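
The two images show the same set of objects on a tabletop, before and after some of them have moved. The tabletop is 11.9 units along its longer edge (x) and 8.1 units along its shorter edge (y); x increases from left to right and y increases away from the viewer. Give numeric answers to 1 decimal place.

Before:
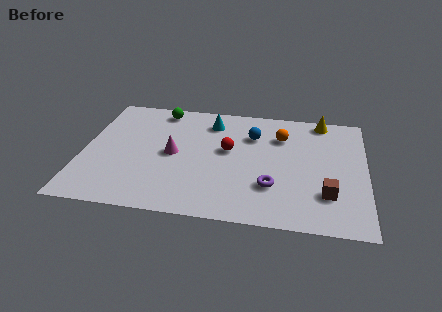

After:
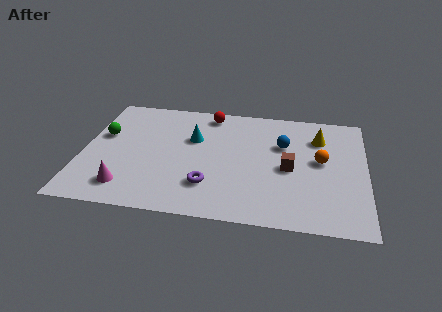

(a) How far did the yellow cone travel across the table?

1.3

From (10.0, 7.3) to (9.9, 6.0), the yellow cone covered √(0.1² + 1.3²) ≈ 1.3 units.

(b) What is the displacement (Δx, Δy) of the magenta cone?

(-1.8, -2.5)

The magenta cone was at about (3.8, 4.0) and moved to about (2.0, 1.5).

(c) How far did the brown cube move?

2.2

The brown cube was near (10.3, 2.2) before and (8.7, 3.7) after, so it travelled √(1.6² + 1.5²) ≈ 2.2 units.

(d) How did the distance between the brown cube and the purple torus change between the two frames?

+1.4

Before: roughly 2.3 units apart; after: 3.7. That's 1.4 units further apart.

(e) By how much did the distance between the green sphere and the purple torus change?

-1.4

Before: roughly 6.8 units apart; after: 5.4. That's 1.4 units closer together.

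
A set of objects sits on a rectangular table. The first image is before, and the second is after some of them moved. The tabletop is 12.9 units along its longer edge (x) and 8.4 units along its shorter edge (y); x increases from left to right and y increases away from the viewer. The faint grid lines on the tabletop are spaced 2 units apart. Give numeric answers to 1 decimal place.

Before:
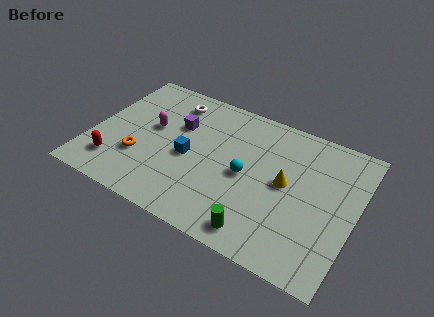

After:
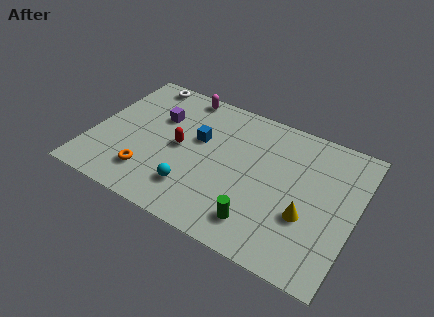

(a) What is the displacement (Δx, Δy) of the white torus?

(-1.7, 0.7)

The white torus was at about (3.5, 6.9) and moved to about (1.8, 7.6).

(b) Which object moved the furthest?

the red capsule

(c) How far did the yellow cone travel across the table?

1.8

The yellow cone moved from about (9.5, 4.4) to (10.7, 3.0), a distance of √(1.2² + 1.4²) ≈ 1.8.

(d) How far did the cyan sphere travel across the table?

3.0

The cyan sphere was near (7.6, 4.0) before and (5.3, 2.0) after, so it travelled √(2.3² + 2.0²) ≈ 3.0 units.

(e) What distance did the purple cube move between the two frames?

1.0

From (4.0, 5.5) to (3.0, 5.6), the purple cube covered √(1.0² + 0.1²) ≈ 1.0 units.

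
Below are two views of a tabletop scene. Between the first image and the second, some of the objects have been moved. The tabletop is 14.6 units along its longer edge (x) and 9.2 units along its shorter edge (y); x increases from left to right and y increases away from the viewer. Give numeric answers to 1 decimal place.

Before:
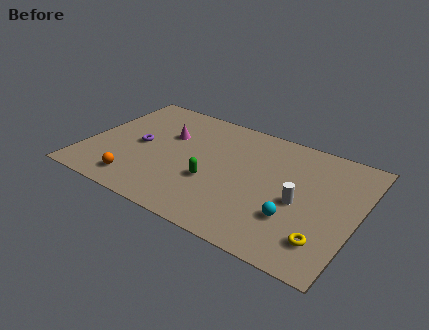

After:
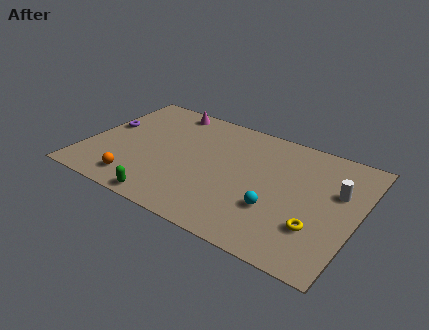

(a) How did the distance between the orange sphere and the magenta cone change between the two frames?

+2.1

Before: roughly 4.6 units apart; after: 6.7. That's 2.1 units further apart.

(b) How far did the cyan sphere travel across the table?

1.0

The cyan sphere was near (11.5, 2.8) before and (10.5, 3.0) after, so it travelled √(1.0² + 0.2²) ≈ 1.0 units.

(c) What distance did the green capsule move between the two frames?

3.3

The green capsule was near (7.0, 3.4) before and (5.0, 0.8) after, so it travelled √(2.0² + 2.6²) ≈ 3.3 units.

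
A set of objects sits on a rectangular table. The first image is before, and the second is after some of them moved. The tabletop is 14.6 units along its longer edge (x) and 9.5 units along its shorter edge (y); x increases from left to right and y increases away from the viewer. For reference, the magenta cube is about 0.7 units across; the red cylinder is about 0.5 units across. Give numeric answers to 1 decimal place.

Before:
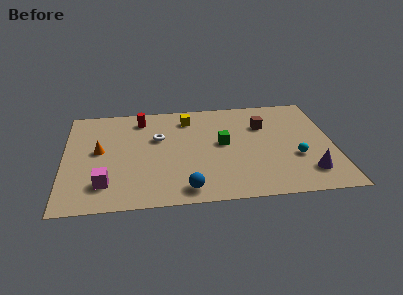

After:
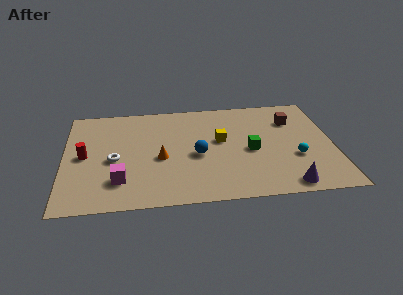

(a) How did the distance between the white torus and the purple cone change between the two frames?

+0.8

They were about 8.9 units apart before and 9.7 after — 0.8 units further apart.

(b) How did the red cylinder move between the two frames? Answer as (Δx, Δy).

(-3.1, -3.2)

From the two frames, the red cylinder sits at roughly (4.2, 7.9) before and (1.1, 4.7) after.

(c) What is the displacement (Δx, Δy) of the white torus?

(-2.4, -1.8)

The white torus started near (5.1, 6.0) and ended near (2.7, 4.2).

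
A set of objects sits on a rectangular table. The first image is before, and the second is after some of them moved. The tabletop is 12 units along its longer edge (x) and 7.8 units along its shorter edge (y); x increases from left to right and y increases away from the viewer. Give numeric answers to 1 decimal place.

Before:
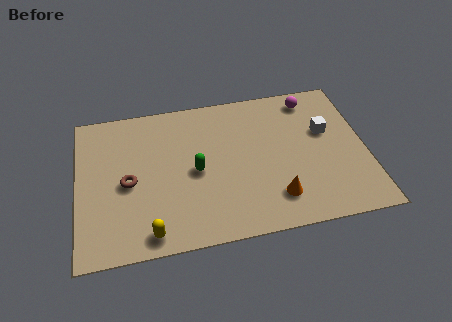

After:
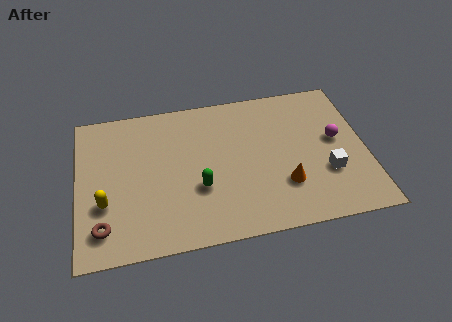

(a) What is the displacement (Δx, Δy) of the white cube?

(-0.1, -2.2)

The white cube started near (10.4, 4.8) and ended near (10.3, 2.6).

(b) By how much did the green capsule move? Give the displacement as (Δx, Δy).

(0.1, -0.9)

The green capsule was at about (4.9, 3.7) and moved to about (5.0, 2.8).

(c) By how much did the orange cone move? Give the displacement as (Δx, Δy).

(0.4, 0.6)

The orange cone started near (8.1, 1.7) and ended near (8.5, 2.3).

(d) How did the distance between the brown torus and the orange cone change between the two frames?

+1.2

The distance was about 6.3 in the first image and 7.5 in the second, so they moved 1.2 units further apart.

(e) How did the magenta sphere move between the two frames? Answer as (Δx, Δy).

(0.9, -2.4)

The magenta sphere started near (9.9, 6.7) and ended near (10.8, 4.3).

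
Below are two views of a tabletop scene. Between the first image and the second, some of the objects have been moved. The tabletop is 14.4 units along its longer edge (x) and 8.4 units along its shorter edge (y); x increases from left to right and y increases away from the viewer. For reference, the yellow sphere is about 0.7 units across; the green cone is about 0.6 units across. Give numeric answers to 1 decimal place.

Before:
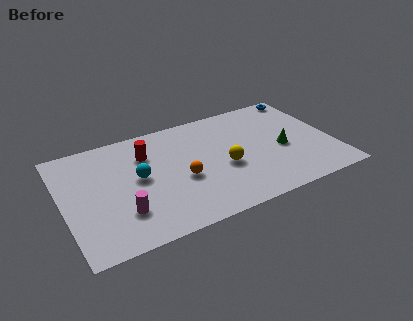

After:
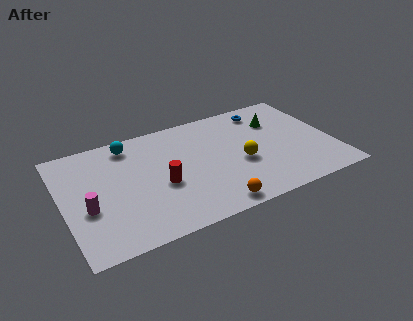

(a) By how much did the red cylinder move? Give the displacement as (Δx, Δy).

(0.5, -2.6)

The red cylinder started near (4.6, 6.1) and ended near (5.1, 3.5).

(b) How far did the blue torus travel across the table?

2.4

The blue torus was near (13.5, 7.6) before and (11.2, 7.1) after, so it travelled √(2.3² + 0.5²) ≈ 2.4 units.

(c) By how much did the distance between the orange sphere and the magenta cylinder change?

+3.2

They were about 3.5 units apart before and 6.7 after — 3.2 units further apart.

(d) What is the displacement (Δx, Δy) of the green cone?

(0.0, 2.3)

The green cone was at about (11.7, 3.7) and moved to about (11.7, 6.0).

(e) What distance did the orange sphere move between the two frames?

2.9

The orange sphere moved from about (6.2, 3.5) to (7.5, 0.9), a distance of √(1.3² + 2.6²) ≈ 2.9.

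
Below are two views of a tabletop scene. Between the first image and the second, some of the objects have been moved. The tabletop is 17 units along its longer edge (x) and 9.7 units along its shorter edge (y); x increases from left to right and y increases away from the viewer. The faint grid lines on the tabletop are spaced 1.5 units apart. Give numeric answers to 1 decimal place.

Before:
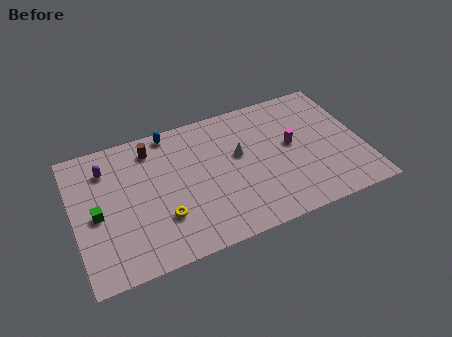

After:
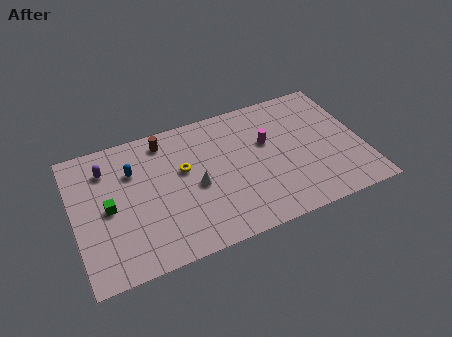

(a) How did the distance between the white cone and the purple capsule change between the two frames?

-2.0

The distance was about 7.9 in the first image and 5.9 in the second, so they moved 2.0 units closer together.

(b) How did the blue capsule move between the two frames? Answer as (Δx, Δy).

(-2.4, -2.0)

The blue capsule started near (6.0, 8.8) and ended near (3.6, 6.8).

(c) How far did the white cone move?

3.0

From (9.8, 5.7) to (7.1, 4.4), the white cone covered √(2.7² + 1.3²) ≈ 3.0 units.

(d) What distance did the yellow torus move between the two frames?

3.3

From (5.0, 2.9) to (6.5, 5.8), the yellow torus covered √(1.5² + 2.9²) ≈ 3.3 units.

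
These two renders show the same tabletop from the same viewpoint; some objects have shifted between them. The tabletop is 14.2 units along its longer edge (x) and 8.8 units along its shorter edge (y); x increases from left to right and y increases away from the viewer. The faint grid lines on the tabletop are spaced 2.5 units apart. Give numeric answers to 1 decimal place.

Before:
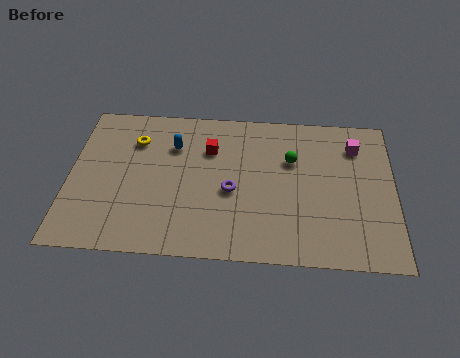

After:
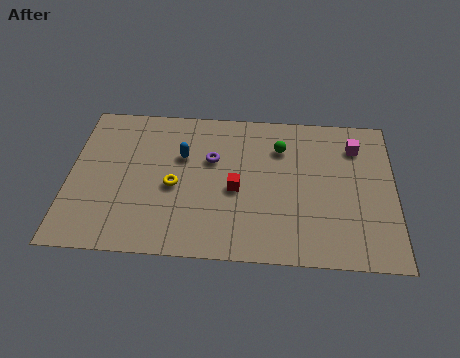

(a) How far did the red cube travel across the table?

2.6

The red cube was near (6.1, 6.2) before and (7.3, 3.9) after, so it travelled √(1.2² + 2.3²) ≈ 2.6 units.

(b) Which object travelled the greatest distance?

the yellow torus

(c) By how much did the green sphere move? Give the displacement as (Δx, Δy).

(-0.5, 0.7)

The green sphere was at about (9.7, 5.8) and moved to about (9.2, 6.5).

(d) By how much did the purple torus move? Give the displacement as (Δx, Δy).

(-0.9, 1.8)

From the two frames, the purple torus sits at roughly (7.1, 3.8) before and (6.2, 5.6) after.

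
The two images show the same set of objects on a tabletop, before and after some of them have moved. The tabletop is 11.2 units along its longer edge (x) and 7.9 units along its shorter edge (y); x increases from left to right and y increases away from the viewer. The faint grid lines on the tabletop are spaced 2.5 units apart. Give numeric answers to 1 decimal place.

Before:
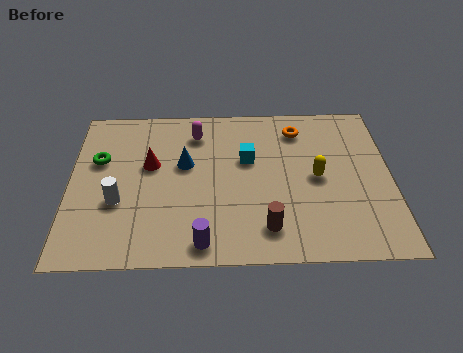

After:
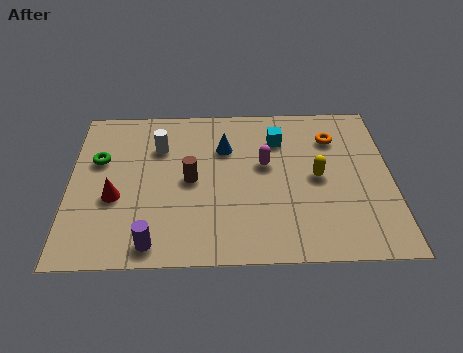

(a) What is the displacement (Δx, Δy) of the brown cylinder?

(-2.6, 2.4)

From the two frames, the brown cylinder sits at roughly (6.8, 1.5) before and (4.2, 3.9) after.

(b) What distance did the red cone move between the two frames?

2.0

The red cone was near (2.8, 4.7) before and (1.6, 3.1) after, so it travelled √(1.2² + 1.6²) ≈ 2.0 units.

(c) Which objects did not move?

the yellow capsule and the green torus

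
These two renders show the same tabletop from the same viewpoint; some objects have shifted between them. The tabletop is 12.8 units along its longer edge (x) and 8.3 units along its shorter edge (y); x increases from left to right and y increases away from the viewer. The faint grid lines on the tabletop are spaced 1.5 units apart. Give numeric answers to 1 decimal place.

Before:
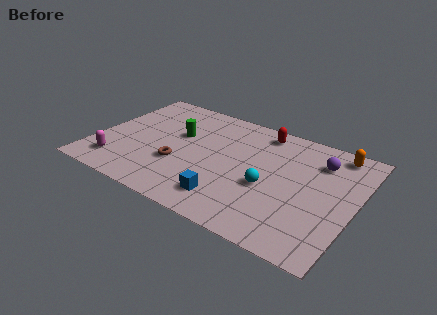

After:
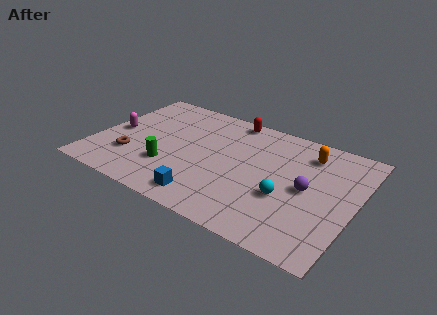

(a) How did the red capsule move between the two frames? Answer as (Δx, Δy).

(-1.6, 0.3)

From the two frames, the red capsule sits at roughly (7.8, 7.2) before and (6.2, 7.5) after.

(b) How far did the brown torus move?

2.4

The brown torus was near (4.3, 2.9) before and (2.0, 2.4) after, so it travelled √(2.3² + 0.5²) ≈ 2.4 units.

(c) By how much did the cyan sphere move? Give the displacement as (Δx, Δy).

(0.9, -0.3)

The cyan sphere was at about (8.7, 3.4) and moved to about (9.6, 3.1).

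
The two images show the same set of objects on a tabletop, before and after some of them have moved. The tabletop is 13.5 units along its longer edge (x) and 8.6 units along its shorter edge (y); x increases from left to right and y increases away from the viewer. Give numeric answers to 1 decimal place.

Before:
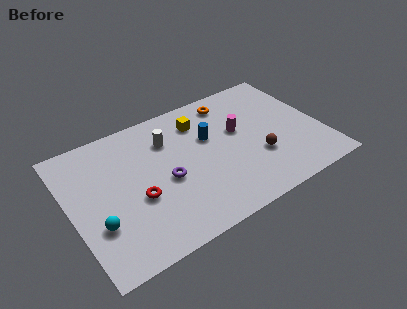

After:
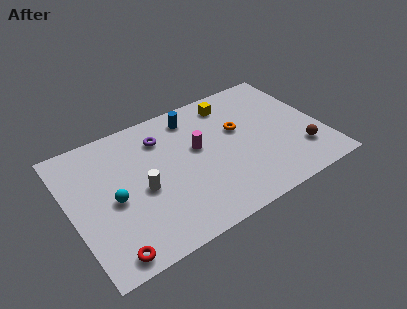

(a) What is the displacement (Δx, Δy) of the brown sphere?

(2.2, -0.7)

From the two frames, the brown sphere sits at roughly (9.9, 2.9) before and (12.1, 2.2) after.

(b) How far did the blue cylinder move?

1.9

The blue cylinder was near (7.6, 5.4) before and (7.0, 7.2) after, so it travelled √(0.6² + 1.8²) ≈ 1.9 units.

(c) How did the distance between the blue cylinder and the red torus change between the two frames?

+3.7

They were about 4.7 units apart before and 8.4 after — 3.7 units further apart.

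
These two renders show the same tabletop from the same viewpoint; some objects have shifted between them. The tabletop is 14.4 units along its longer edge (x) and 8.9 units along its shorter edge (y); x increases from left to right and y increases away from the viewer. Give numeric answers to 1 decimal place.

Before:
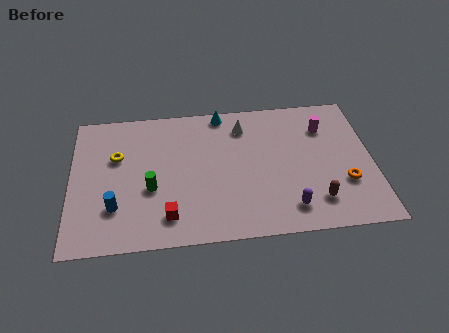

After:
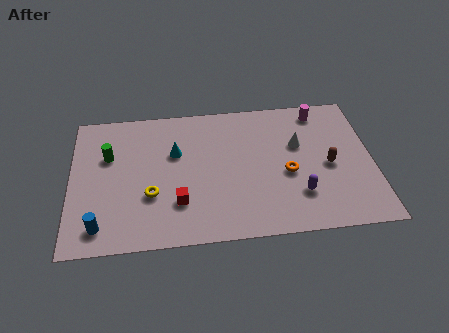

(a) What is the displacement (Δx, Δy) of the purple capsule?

(0.5, 0.8)

From the two frames, the purple capsule sits at roughly (10.3, 1.6) before and (10.8, 2.4) after.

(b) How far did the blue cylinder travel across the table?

1.3

From (2.1, 2.5) to (1.4, 1.4), the blue cylinder covered √(0.7² + 1.1²) ≈ 1.3 units.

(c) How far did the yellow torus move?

3.1

The yellow torus was near (2.2, 5.7) before and (3.8, 3.1) after, so it travelled √(1.6² + 2.6²) ≈ 3.1 units.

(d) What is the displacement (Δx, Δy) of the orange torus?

(-2.7, 0.9)

From the two frames, the orange torus sits at roughly (13.0, 2.9) before and (10.3, 3.8) after.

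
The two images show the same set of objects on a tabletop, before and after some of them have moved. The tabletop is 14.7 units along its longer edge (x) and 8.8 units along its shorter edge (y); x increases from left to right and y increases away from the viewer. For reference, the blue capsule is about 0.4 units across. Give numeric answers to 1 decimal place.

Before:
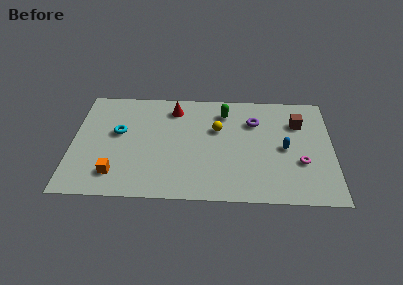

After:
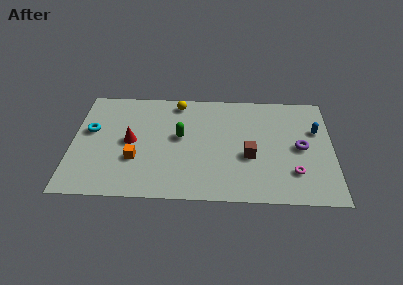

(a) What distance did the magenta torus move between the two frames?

0.9

From (12.9, 3.1) to (12.5, 2.3), the magenta torus covered √(0.4² + 0.8²) ≈ 0.9 units.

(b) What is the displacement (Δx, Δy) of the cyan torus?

(-1.6, 0.1)

The cyan torus started near (2.6, 5.1) and ended near (1.0, 5.2).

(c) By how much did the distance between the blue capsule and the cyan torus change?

+3.4

The distance was about 9.4 in the first image and 12.8 in the second, so they moved 3.4 units further apart.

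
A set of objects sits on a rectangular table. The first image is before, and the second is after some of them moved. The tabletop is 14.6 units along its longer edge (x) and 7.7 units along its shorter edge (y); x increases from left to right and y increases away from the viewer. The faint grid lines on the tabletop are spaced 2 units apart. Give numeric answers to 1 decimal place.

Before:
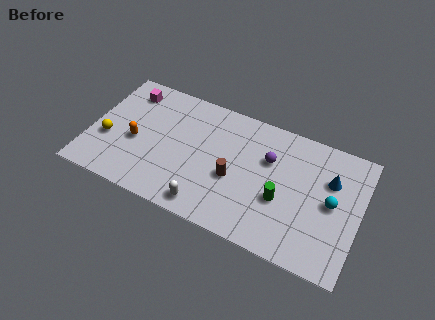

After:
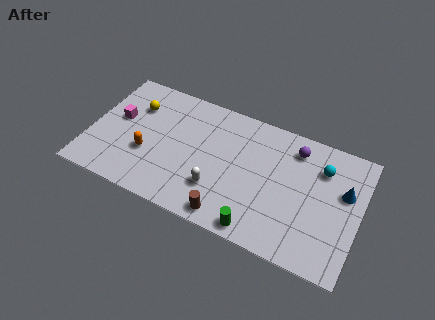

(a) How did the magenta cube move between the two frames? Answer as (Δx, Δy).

(-0.3, -1.9)

From the two frames, the magenta cube sits at roughly (1.7, 6.3) before and (1.4, 4.4) after.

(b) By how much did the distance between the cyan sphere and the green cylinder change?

+2.9

The distance was about 2.8 in the first image and 5.7 in the second, so they moved 2.9 units further apart.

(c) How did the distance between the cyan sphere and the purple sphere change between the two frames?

-2.1

They were about 3.7 units apart before and 1.6 after — 2.1 units closer together.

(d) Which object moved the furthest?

the yellow sphere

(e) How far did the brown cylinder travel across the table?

2.3

The brown cylinder moved from about (7.9, 3.2) to (7.9, 0.9), a distance of √(0.0² + 2.3²) ≈ 2.3.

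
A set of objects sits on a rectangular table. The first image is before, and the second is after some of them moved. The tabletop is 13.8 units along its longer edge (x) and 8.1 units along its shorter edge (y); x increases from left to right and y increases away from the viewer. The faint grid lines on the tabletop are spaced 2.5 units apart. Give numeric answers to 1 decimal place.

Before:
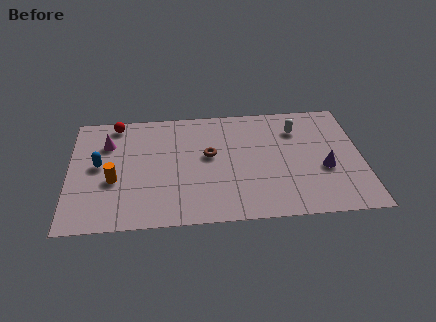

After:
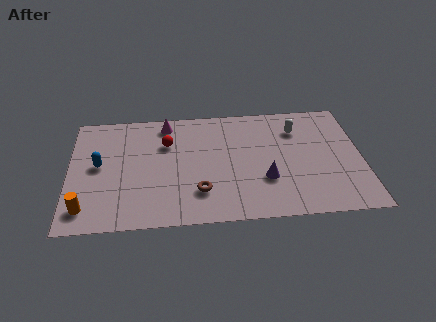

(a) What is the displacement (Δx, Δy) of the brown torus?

(-0.5, -2.5)

The brown torus was at about (6.6, 4.6) and moved to about (6.1, 2.1).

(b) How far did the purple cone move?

2.8

The purple cone moved from about (12.0, 3.2) to (9.2, 2.7), a distance of √(2.8² + 0.5²) ≈ 2.8.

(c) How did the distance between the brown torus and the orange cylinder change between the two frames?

+0.6

They were about 4.7 units apart before and 5.3 after — 0.6 units further apart.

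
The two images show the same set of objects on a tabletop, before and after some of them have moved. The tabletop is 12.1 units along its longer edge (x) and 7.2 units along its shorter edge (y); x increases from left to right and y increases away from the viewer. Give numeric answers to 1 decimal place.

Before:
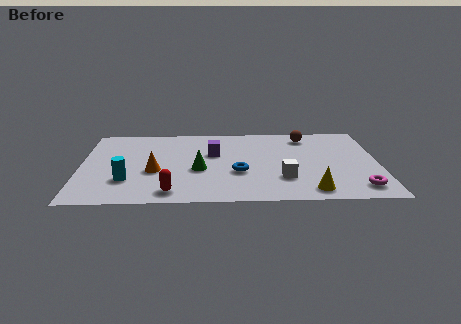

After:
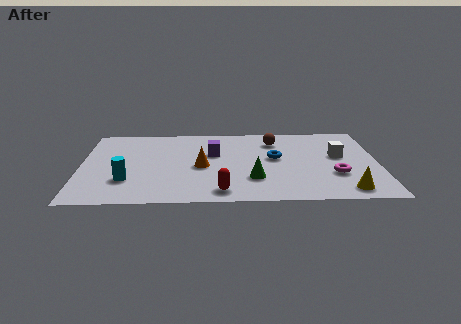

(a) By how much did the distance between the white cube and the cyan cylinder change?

+2.5

The distance was about 6.3 in the first image and 8.8 in the second, so they moved 2.5 units further apart.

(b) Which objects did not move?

the purple cube and the cyan cylinder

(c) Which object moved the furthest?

the white cube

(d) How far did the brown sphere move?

1.4

The brown sphere moved from about (9.2, 6.0) to (7.9, 5.6), a distance of √(1.3² + 0.4²) ≈ 1.4.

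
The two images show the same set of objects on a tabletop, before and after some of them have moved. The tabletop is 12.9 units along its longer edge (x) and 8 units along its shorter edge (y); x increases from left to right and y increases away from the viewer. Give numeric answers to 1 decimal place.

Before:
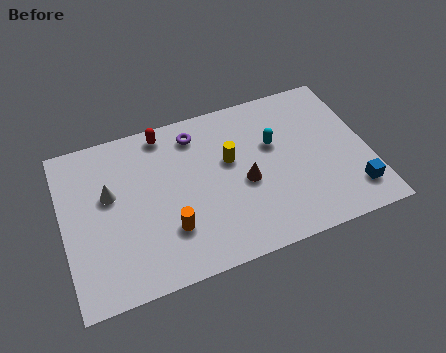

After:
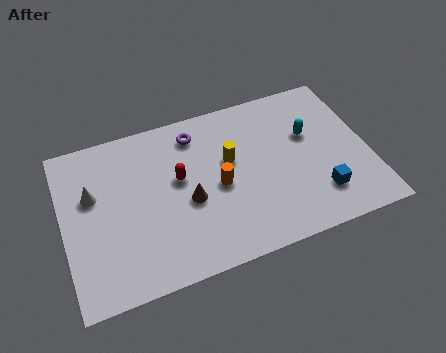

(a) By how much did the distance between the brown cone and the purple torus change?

-0.3

They were about 3.6 units apart before and 3.3 after — 0.3 units closer together.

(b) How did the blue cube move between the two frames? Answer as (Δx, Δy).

(-1.4, 0.3)

The blue cube started near (12.0, 1.6) and ended near (10.6, 1.9).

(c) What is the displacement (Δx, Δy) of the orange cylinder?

(2.2, 1.4)

The orange cylinder was at about (4.3, 2.3) and moved to about (6.5, 3.7).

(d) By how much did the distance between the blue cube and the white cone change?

-0.7

The distance was about 10.5 in the first image and 9.8 in the second, so they moved 0.7 units closer together.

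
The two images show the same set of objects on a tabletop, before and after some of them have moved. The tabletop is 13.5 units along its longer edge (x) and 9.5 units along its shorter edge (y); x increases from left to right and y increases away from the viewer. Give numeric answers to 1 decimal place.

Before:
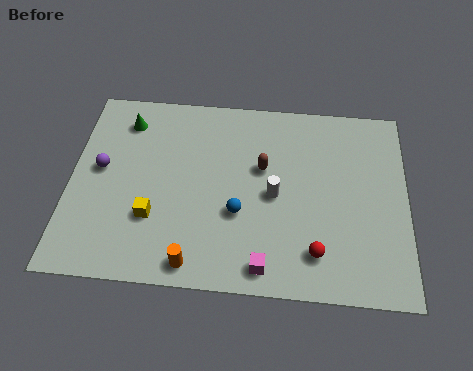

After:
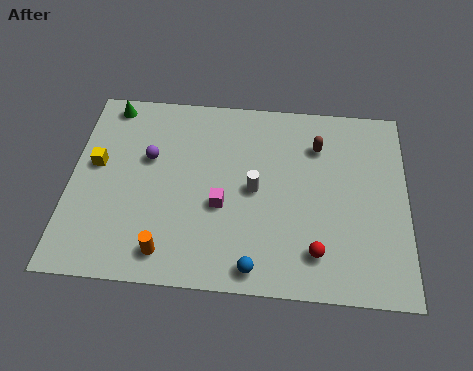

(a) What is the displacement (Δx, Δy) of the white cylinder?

(-0.8, 0.2)

The white cylinder started near (8.2, 4.5) and ended near (7.4, 4.7).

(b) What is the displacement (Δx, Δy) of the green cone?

(-0.7, 0.8)

From the two frames, the green cone sits at roughly (2.1, 7.7) before and (1.4, 8.5) after.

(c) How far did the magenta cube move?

3.2

The magenta cube moved from about (7.9, 1.1) to (6.1, 3.8), a distance of √(1.8² + 2.7²) ≈ 3.2.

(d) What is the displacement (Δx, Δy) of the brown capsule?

(2.2, 1.3)

From the two frames, the brown capsule sits at roughly (7.7, 5.8) before and (9.9, 7.1) after.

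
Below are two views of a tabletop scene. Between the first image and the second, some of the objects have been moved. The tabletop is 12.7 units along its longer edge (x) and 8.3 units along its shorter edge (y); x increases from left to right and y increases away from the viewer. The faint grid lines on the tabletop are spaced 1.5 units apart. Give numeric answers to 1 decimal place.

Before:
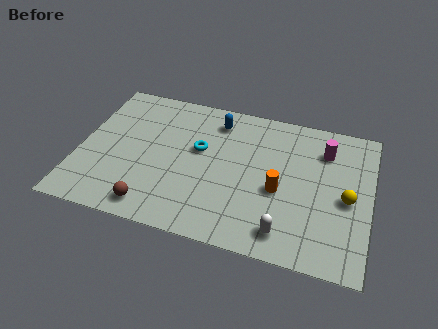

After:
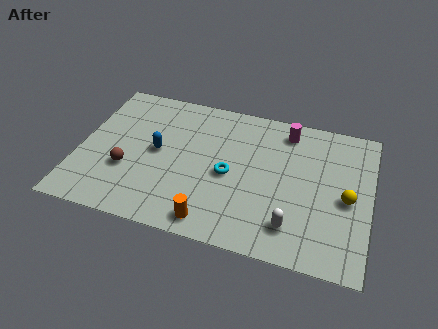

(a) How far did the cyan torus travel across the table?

1.8

The cyan torus was near (5.2, 4.9) before and (6.6, 3.8) after, so it travelled √(1.4² + 1.1²) ≈ 1.8 units.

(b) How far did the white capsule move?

0.5

From (9.2, 1.3) to (9.5, 1.7), the white capsule covered √(0.3² + 0.4²) ≈ 0.5 units.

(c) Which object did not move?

the yellow sphere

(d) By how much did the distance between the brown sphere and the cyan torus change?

+0.3

The distance was about 4.2 in the first image and 4.5 in the second, so they moved 0.3 units further apart.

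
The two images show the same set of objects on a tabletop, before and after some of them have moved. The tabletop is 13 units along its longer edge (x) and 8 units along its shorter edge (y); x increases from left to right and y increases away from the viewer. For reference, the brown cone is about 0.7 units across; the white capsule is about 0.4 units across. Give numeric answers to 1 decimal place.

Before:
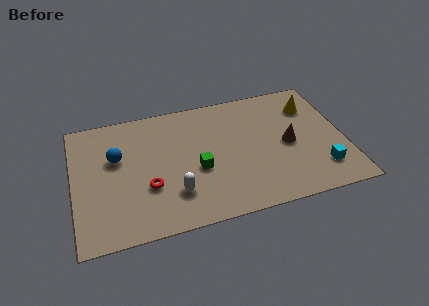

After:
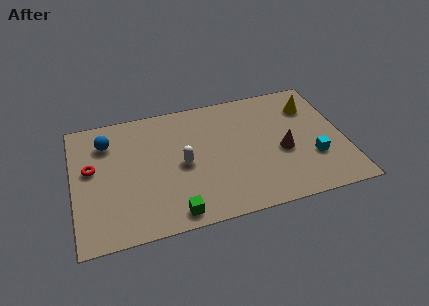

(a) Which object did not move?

the yellow cone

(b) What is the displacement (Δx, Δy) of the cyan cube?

(-0.3, 0.8)

From the two frames, the cyan cube sits at roughly (11.7, 1.8) before and (11.4, 2.6) after.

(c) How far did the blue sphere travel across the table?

1.2

From (2.1, 5.0) to (1.7, 6.1), the blue sphere covered √(0.4² + 1.1²) ≈ 1.2 units.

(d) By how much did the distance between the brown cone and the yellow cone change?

+0.5

The distance was about 2.6 in the first image and 3.1 in the second, so they moved 0.5 units further apart.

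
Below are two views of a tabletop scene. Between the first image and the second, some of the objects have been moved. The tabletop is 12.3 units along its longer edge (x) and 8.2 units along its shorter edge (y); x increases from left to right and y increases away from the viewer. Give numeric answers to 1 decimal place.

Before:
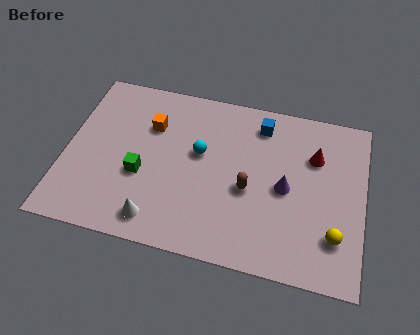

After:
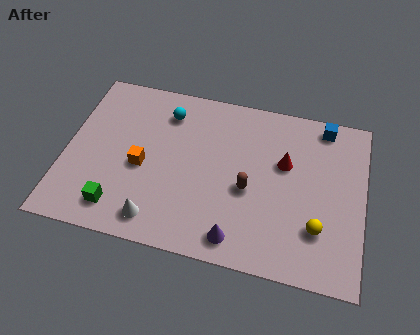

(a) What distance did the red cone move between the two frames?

1.3

The red cone moved from about (10.2, 5.7) to (9.0, 5.1), a distance of √(1.2² + 0.6²) ≈ 1.3.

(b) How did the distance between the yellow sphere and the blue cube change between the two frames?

-0.7

Before: roughly 5.7 units apart; after: 5.0. That's 0.7 units closer together.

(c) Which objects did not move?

the white cone and the brown capsule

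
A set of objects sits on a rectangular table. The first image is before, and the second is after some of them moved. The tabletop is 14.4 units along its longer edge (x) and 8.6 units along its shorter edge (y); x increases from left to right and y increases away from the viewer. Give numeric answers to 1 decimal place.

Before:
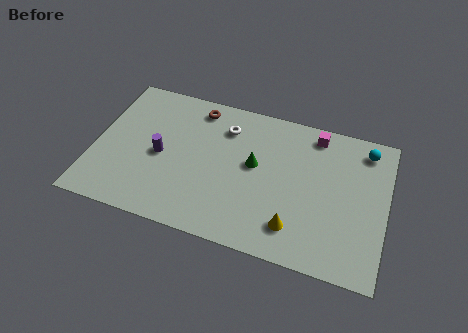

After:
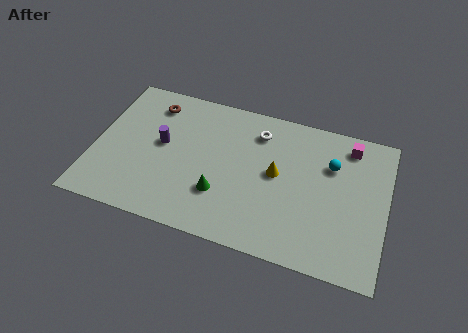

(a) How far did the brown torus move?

2.2

The brown torus moved from about (4.8, 7.4) to (2.6, 7.0), a distance of √(2.2² + 0.4²) ≈ 2.2.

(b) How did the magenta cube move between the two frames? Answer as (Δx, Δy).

(1.7, -0.2)

The magenta cube was at about (10.7, 7.5) and moved to about (12.4, 7.3).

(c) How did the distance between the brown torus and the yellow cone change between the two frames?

-0.9

Before: roughly 7.7 units apart; after: 6.8. That's 0.9 units closer together.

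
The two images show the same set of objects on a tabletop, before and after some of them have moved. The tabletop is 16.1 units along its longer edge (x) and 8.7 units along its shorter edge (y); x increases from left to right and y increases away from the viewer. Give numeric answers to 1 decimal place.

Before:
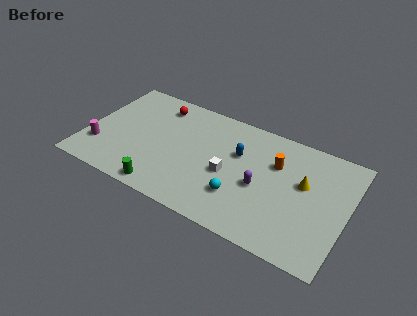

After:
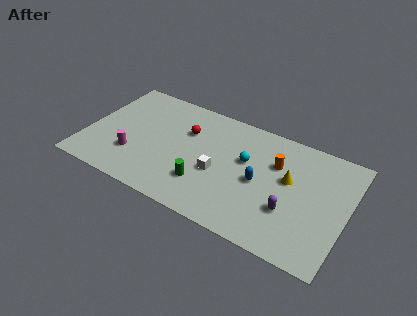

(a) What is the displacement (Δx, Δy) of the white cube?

(-0.6, -0.2)

The white cube started near (8.9, 3.8) and ended near (8.3, 3.6).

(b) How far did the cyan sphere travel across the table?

2.8

From (9.8, 2.5) to (9.8, 5.3), the cyan sphere covered √(0.0² + 2.8²) ≈ 2.8 units.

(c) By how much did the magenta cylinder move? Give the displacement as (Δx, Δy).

(2.1, 0.2)

From the two frames, the magenta cylinder sits at roughly (1.0, 2.4) before and (3.1, 2.6) after.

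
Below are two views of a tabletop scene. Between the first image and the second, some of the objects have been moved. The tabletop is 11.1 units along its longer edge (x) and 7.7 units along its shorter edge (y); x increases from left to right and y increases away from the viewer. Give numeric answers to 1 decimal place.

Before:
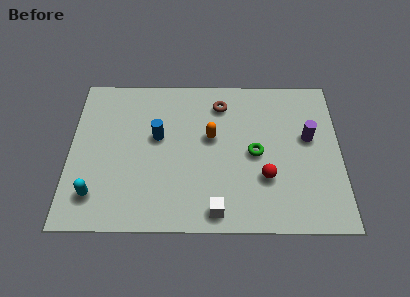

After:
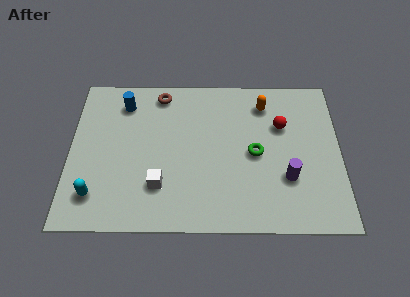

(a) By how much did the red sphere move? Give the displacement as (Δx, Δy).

(0.7, 2.6)

The red sphere was at about (8.0, 2.5) and moved to about (8.7, 5.1).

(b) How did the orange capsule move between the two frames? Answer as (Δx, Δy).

(2.2, 1.7)

The orange capsule started near (5.8, 4.5) and ended near (8.0, 6.2).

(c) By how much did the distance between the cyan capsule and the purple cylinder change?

-1.3

The distance was about 9.2 in the first image and 7.9 in the second, so they moved 1.3 units closer together.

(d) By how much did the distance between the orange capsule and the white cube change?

+2.3

They were about 3.6 units apart before and 5.9 after — 2.3 units further apart.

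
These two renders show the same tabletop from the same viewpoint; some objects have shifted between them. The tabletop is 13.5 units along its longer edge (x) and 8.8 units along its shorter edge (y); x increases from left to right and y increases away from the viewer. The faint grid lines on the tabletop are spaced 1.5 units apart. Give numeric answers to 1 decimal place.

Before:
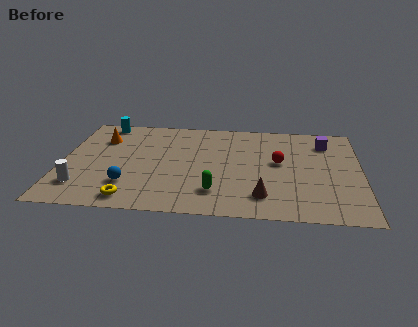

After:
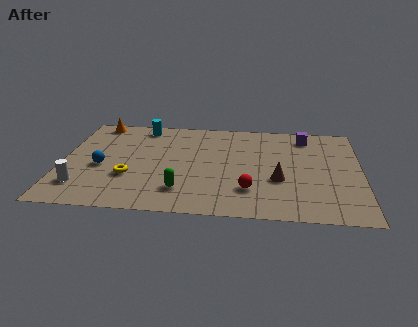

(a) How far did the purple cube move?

1.0

The purple cube was near (11.9, 6.9) before and (11.0, 7.4) after, so it travelled √(0.9² + 0.5²) ≈ 1.0 units.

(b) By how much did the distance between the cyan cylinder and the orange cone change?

+0.6

They were about 1.5 units apart before and 2.1 after — 0.6 units further apart.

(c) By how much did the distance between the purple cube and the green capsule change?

+0.8

The distance was about 6.9 in the first image and 7.7 in the second, so they moved 0.8 units further apart.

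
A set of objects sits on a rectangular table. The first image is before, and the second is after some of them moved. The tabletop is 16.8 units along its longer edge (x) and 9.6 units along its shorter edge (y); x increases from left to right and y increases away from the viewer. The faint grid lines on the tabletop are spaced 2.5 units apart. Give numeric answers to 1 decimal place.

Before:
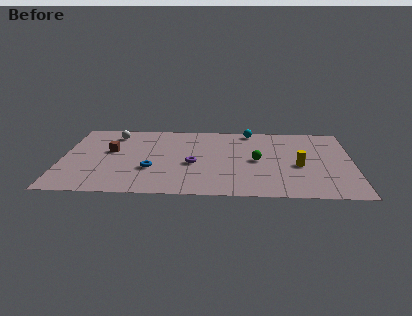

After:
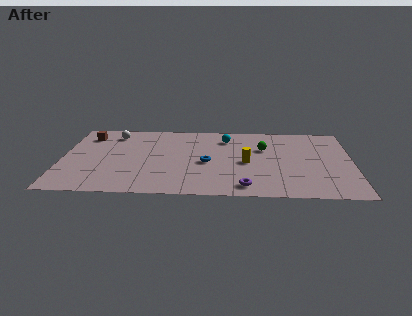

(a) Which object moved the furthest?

the purple torus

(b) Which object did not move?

the white sphere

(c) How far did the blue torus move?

3.4

The blue torus moved from about (5.2, 3.3) to (8.4, 4.3), a distance of √(3.2² + 1.0²) ≈ 3.4.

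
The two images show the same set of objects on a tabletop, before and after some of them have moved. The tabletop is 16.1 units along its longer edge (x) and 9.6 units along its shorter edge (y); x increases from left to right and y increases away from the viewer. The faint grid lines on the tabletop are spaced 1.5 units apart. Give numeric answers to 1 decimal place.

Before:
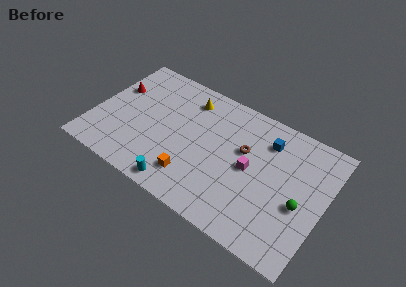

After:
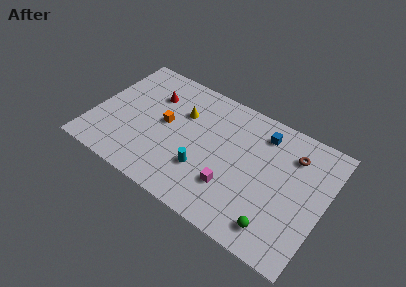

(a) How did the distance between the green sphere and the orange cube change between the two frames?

+1.7

The distance was about 7.4 in the first image and 9.1 in the second, so they moved 1.7 units further apart.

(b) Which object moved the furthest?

the orange cube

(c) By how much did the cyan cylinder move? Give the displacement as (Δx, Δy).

(1.3, 2.0)

From the two frames, the cyan cylinder sits at roughly (6.7, 1.0) before and (8.0, 3.0) after.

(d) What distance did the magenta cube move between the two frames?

2.2

The magenta cube moved from about (11.0, 4.8) to (10.0, 2.8), a distance of √(1.0² + 2.0²) ≈ 2.2.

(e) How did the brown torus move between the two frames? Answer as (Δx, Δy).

(3.2, 1.4)

From the two frames, the brown torus sits at roughly (10.4, 5.9) before and (13.6, 7.3) after.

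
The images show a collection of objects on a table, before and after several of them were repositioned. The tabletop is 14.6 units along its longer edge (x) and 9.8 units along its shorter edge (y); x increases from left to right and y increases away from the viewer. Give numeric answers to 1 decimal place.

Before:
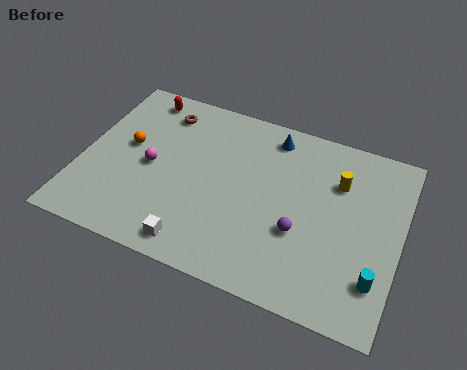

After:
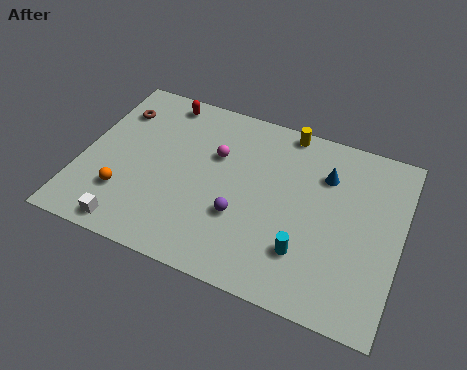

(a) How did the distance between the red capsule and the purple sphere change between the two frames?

-2.6

The distance was about 9.4 in the first image and 6.8 in the second, so they moved 2.6 units closer together.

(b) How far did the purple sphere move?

2.7

The purple sphere was near (10.2, 3.6) before and (7.5, 3.4) after, so it travelled √(2.7² + 0.2²) ≈ 2.7 units.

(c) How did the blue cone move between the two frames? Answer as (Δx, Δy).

(2.6, -1.3)

From the two frames, the blue cone sits at roughly (8.4, 8.4) before and (11.0, 7.1) after.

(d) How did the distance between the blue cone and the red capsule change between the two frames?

+1.8

They were about 6.2 units apart before and 8.0 after — 1.8 units further apart.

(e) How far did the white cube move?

3.0

The white cube moved from about (5.7, 1.2) to (2.7, 1.0), a distance of √(3.0² + 0.2²) ≈ 3.0.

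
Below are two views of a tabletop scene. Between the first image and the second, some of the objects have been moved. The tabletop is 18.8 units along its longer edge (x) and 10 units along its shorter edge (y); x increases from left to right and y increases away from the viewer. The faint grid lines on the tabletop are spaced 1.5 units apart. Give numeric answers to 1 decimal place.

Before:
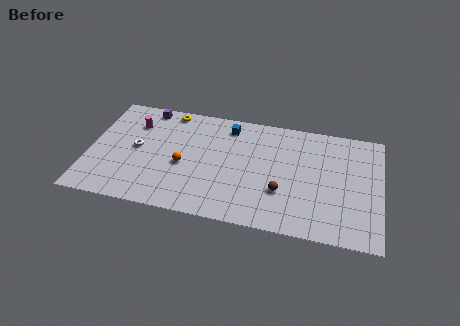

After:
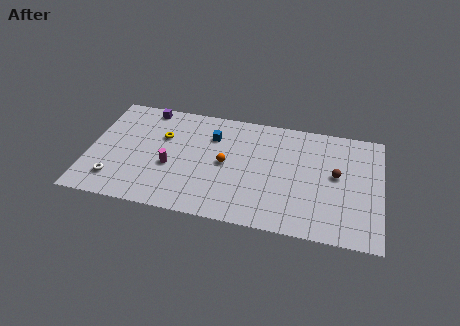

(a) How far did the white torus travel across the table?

3.3

The white torus was near (3.0, 5.2) before and (1.8, 2.1) after, so it travelled √(1.2² + 3.1²) ≈ 3.3 units.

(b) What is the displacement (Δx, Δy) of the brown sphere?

(3.4, 2.2)

The brown sphere was at about (12.5, 3.3) and moved to about (15.9, 5.5).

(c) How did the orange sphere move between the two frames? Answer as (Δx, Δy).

(2.7, 0.7)

From the two frames, the orange sphere sits at roughly (6.1, 4.3) before and (8.8, 5.0) after.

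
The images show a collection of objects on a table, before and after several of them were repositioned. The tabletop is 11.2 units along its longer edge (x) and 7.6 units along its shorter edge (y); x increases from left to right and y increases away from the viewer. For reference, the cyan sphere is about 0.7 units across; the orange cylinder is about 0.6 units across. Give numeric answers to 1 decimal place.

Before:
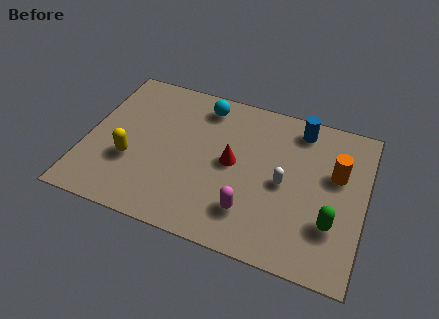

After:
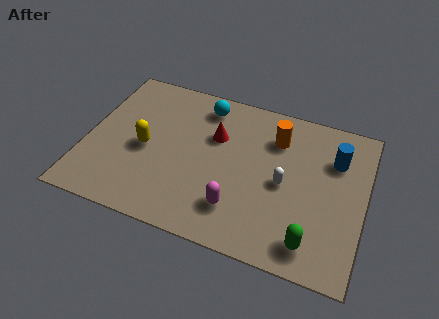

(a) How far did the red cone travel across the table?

1.4

The red cone was near (5.9, 3.9) before and (5.1, 5.0) after, so it travelled √(0.8² + 1.1²) ≈ 1.4 units.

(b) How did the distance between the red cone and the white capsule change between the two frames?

+1.1

The distance was about 2.1 in the first image and 3.2 in the second, so they moved 1.1 units further apart.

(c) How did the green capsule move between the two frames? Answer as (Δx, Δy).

(-0.7, -1.1)

The green capsule was at about (10.0, 2.3) and moved to about (9.3, 1.2).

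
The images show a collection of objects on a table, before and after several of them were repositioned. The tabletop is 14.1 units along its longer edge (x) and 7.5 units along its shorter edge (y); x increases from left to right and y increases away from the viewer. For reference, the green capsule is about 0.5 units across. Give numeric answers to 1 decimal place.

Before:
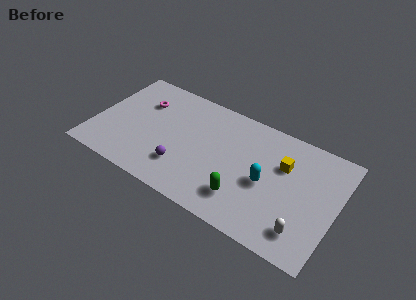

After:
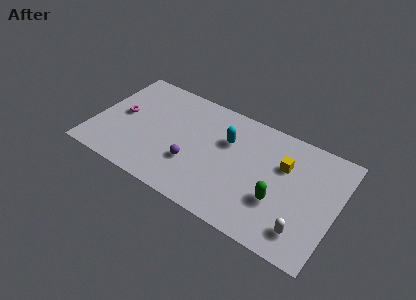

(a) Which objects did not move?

the white capsule and the yellow cube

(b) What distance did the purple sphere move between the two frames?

0.7

From (5.4, 2.0) to (5.9, 2.5), the purple sphere covered √(0.5² + 0.5²) ≈ 0.7 units.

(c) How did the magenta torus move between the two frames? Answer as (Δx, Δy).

(-1.0, -1.4)

The magenta torus started near (2.5, 5.3) and ended near (1.5, 3.9).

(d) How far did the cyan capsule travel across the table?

3.0

From (10.1, 3.4) to (7.6, 5.0), the cyan capsule covered √(2.5² + 1.6²) ≈ 3.0 units.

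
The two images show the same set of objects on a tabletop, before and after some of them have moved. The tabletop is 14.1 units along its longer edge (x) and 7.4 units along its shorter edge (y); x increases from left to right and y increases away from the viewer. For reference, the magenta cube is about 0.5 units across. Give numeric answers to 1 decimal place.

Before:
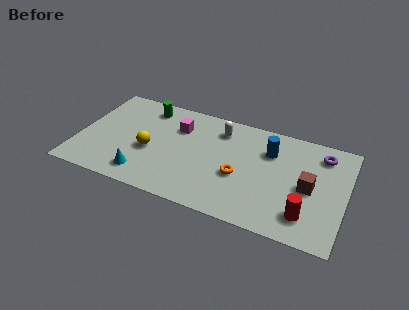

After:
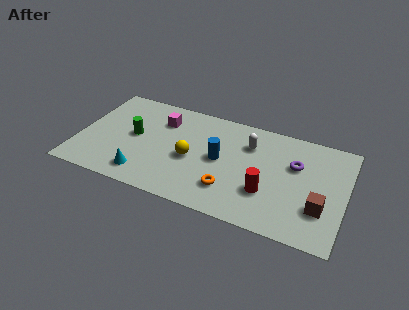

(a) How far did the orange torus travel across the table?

1.2

The orange torus moved from about (8.6, 3.0) to (8.2, 1.9), a distance of √(0.4² + 1.1²) ≈ 1.2.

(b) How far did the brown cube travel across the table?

1.4

The brown cube was near (12.2, 3.5) before and (12.9, 2.3) after, so it travelled √(0.7² + 1.2²) ≈ 1.4 units.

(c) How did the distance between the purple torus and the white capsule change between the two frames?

-2.8

They were about 5.4 units apart before and 2.6 after — 2.8 units closer together.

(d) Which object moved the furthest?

the blue cylinder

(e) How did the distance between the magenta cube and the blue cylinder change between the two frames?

-1.2

The distance was about 4.9 in the first image and 3.7 in the second, so they moved 1.2 units closer together.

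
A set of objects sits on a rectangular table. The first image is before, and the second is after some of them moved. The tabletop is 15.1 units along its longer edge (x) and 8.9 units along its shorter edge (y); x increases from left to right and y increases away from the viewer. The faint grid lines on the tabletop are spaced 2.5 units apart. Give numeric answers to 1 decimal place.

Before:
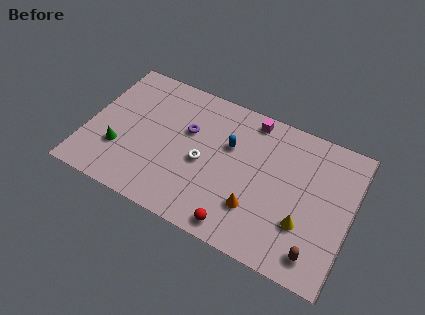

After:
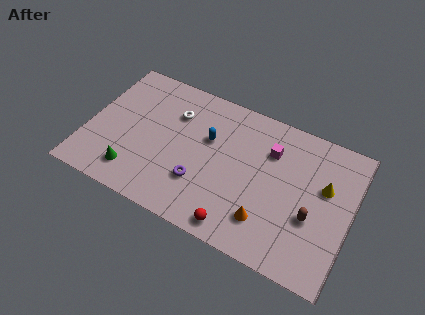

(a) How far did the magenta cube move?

2.0

The magenta cube was near (9.0, 7.9) before and (10.3, 6.4) after, so it travelled √(1.3² + 1.5²) ≈ 2.0 units.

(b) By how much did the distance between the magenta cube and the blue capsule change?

+1.2

They were about 2.4 units apart before and 3.6 after — 1.2 units further apart.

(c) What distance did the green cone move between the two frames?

1.5

The green cone was near (2.0, 2.8) before and (3.0, 1.7) after, so it travelled √(1.0² + 1.1²) ≈ 1.5 units.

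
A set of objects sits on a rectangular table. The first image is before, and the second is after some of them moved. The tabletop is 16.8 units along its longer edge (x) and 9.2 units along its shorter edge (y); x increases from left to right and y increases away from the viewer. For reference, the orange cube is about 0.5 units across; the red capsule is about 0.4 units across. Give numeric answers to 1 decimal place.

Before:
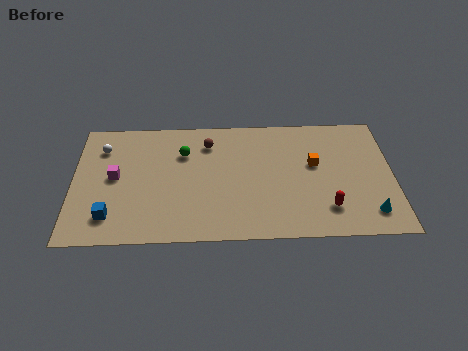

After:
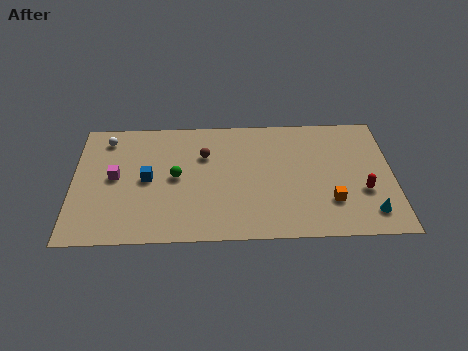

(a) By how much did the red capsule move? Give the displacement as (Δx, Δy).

(1.9, 1.2)

The red capsule was at about (13.3, 2.1) and moved to about (15.2, 3.3).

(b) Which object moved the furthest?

the blue cube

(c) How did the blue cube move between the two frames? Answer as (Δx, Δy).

(1.9, 2.7)

The blue cube was at about (2.0, 1.9) and moved to about (3.9, 4.6).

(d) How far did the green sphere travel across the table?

1.8

The green sphere was near (5.8, 6.5) before and (5.4, 4.7) after, so it travelled √(0.4² + 1.8²) ≈ 1.8 units.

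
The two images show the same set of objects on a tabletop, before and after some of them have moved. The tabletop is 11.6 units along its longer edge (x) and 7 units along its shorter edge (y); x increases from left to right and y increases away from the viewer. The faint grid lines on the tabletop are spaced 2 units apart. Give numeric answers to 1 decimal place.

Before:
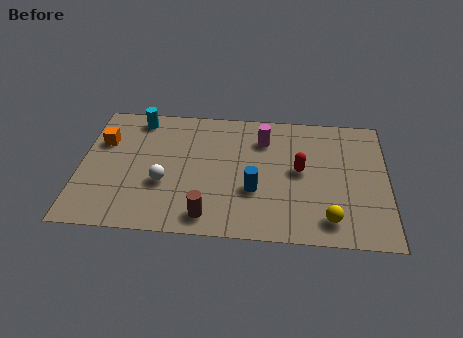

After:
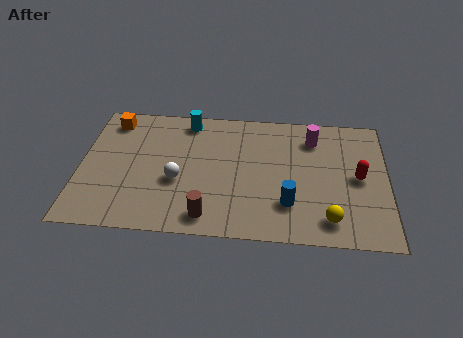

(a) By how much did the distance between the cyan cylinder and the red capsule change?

+0.4

They were about 6.6 units apart before and 7.0 after — 0.4 units further apart.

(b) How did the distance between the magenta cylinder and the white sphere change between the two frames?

+1.2

Before: roughly 4.6 units apart; after: 5.8. That's 1.2 units further apart.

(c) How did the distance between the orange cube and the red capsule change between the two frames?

+2.1

They were about 7.6 units apart before and 9.7 after — 2.1 units further apart.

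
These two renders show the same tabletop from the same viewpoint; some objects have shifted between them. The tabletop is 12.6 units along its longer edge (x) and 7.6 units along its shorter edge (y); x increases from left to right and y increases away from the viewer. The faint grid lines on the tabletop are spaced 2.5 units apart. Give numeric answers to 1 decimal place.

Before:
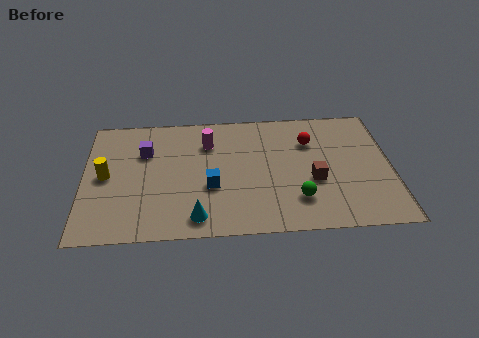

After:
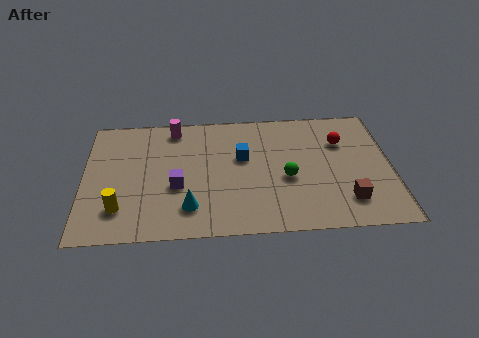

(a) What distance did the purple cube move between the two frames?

2.6

From (2.5, 5.2) to (3.8, 3.0), the purple cube covered √(1.3² + 2.2²) ≈ 2.6 units.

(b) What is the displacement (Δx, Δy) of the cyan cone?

(-0.3, 0.6)

The cyan cone was at about (4.6, 1.1) and moved to about (4.3, 1.7).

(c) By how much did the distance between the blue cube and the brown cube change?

+0.9

They were about 4.2 units apart before and 5.1 after — 0.9 units further apart.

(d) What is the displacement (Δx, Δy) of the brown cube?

(1.3, -1.3)

The brown cube was at about (9.4, 3.0) and moved to about (10.7, 1.7).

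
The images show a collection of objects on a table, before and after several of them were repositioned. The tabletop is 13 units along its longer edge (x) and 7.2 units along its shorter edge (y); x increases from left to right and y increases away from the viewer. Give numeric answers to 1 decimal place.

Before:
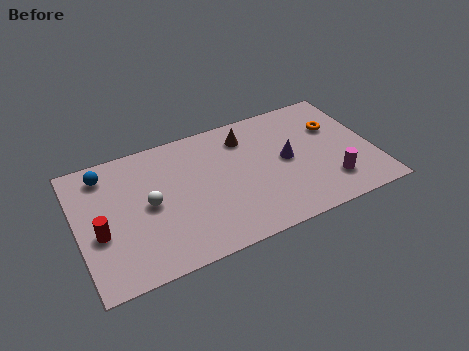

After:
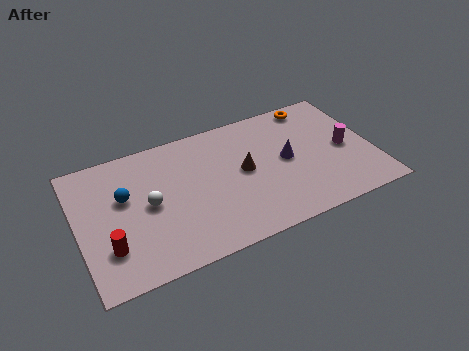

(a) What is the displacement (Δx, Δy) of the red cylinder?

(0.3, -0.9)

The red cylinder started near (0.9, 2.9) and ended near (1.2, 2.0).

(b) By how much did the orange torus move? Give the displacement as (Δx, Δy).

(-0.7, 1.6)

The orange torus started near (11.5, 4.8) and ended near (10.8, 6.4).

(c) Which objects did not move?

the purple cone and the white sphere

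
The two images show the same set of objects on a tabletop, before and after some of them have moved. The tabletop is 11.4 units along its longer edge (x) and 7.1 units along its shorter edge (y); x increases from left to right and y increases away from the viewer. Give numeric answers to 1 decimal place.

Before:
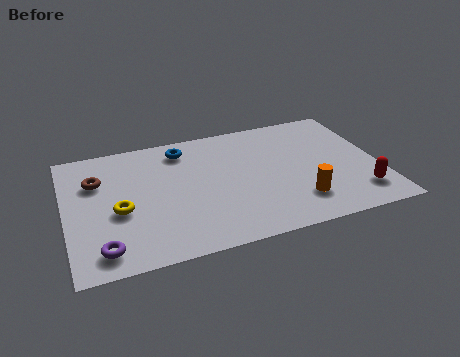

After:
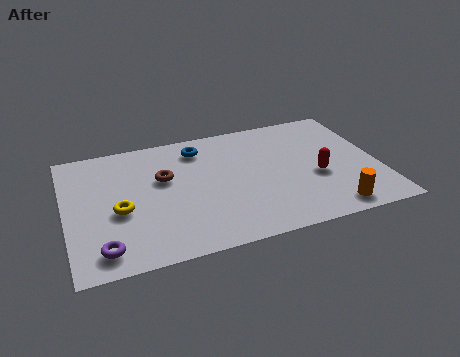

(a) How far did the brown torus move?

2.5

From (1.2, 4.9) to (3.6, 4.4), the brown torus covered √(2.4² + 0.5²) ≈ 2.5 units.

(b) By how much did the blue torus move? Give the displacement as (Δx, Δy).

(0.6, -0.1)

The blue torus started near (4.4, 5.9) and ended near (5.0, 5.8).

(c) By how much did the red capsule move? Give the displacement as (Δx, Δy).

(-1.4, 1.4)

The red capsule started near (10.5, 1.5) and ended near (9.1, 2.9).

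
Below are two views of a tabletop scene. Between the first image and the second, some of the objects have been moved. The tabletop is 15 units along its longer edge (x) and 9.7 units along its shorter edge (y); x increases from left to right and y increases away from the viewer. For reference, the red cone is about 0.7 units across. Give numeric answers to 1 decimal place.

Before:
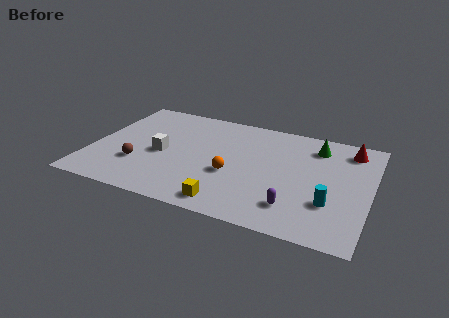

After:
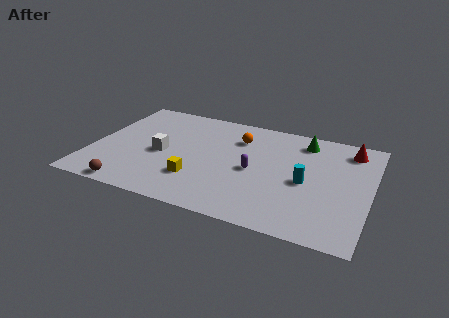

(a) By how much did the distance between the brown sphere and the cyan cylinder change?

-0.6

The distance was about 10.3 in the first image and 9.7 in the second, so they moved 0.6 units closer together.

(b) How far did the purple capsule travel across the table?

3.4

The purple capsule was near (11.2, 2.1) before and (8.8, 4.5) after, so it travelled √(2.4² + 2.4²) ≈ 3.4 units.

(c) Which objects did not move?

the white cube and the red cone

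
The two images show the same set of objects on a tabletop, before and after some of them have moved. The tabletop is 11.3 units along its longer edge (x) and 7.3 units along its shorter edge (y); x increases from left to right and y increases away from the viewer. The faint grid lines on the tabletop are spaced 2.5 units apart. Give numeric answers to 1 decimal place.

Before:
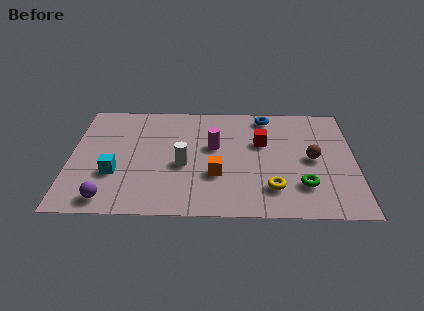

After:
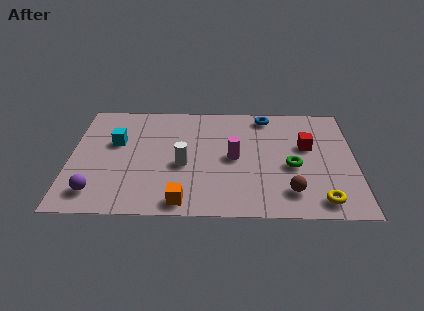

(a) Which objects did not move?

the blue torus and the white cylinder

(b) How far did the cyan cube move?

2.0

The cyan cube moved from about (1.8, 2.5) to (1.8, 4.5), a distance of √(0.0² + 2.0²) ≈ 2.0.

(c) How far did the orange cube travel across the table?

2.1

From (5.8, 2.5) to (4.5, 0.8), the orange cube covered √(1.3² + 1.7²) ≈ 2.1 units.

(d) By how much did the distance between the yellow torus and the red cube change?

+0.5

Before: roughly 2.9 units apart; after: 3.4. That's 0.5 units further apart.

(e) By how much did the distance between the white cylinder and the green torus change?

-0.6

Before: roughly 4.9 units apart; after: 4.3. That's 0.6 units closer together.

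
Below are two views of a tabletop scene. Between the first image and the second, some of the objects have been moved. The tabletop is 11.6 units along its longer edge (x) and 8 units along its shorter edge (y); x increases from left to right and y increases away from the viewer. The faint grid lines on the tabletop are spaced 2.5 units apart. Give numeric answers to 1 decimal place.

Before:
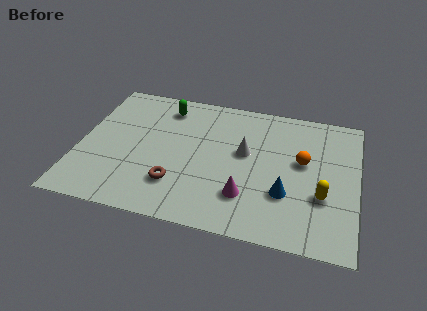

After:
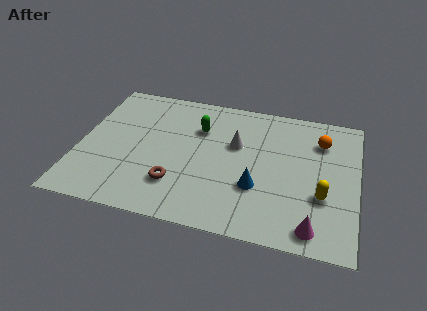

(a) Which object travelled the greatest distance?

the magenta cone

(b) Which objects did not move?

the brown torus and the yellow capsule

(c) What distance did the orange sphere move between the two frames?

1.6

From (9.3, 4.6) to (10.0, 6.0), the orange sphere covered √(0.7² + 1.4²) ≈ 1.6 units.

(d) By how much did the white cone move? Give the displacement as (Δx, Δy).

(-0.4, 0.4)

The white cone was at about (6.9, 4.6) and moved to about (6.5, 5.0).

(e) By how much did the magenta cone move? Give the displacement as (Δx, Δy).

(2.8, -1.1)

The magenta cone started near (7.1, 2.1) and ended near (9.9, 1.0).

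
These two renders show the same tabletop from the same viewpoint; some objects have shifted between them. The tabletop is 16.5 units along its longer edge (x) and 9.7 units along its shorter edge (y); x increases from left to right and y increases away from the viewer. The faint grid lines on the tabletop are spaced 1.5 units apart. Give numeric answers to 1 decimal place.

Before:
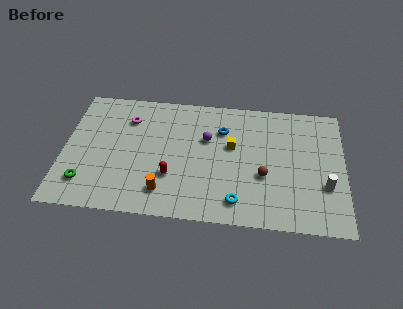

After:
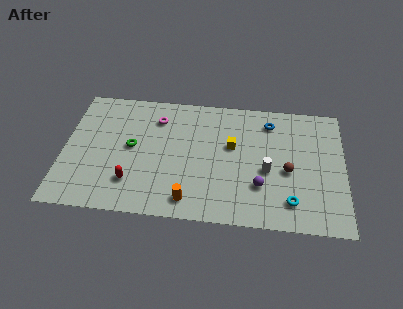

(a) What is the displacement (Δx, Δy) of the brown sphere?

(1.4, 0.5)

From the two frames, the brown sphere sits at roughly (11.8, 3.7) before and (13.2, 4.2) after.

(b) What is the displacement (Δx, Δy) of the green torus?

(2.6, 3.0)

The green torus was at about (1.4, 2.1) and moved to about (4.0, 5.1).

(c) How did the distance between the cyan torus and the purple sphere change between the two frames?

-2.9

The distance was about 5.0 in the first image and 2.1 in the second, so they moved 2.9 units closer together.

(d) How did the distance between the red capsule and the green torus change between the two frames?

-2.4

Before: roughly 5.1 units apart; after: 2.7. That's 2.4 units closer together.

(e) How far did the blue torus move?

2.9

The blue torus moved from about (9.3, 7.0) to (12.1, 7.9), a distance of √(2.8² + 0.9²) ≈ 2.9.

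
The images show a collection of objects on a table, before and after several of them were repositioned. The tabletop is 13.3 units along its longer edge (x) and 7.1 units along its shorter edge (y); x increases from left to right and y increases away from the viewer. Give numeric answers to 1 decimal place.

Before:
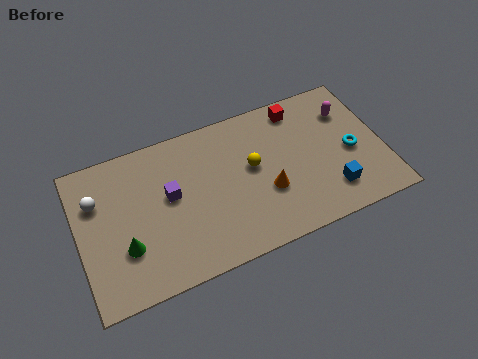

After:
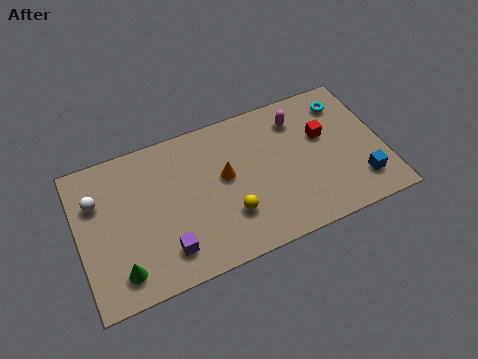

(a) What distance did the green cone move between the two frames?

1.0

The green cone moved from about (1.9, 2.3) to (1.6, 1.3), a distance of √(0.3² + 1.0²) ≈ 1.0.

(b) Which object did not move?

the white sphere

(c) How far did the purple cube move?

2.5

The purple cube was near (4.0, 4.0) before and (3.6, 1.5) after, so it travelled √(0.4² + 2.5²) ≈ 2.5 units.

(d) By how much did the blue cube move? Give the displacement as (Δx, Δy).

(1.3, 0.0)

From the two frames, the blue cube sits at roughly (10.8, 1.6) before and (12.1, 1.6) after.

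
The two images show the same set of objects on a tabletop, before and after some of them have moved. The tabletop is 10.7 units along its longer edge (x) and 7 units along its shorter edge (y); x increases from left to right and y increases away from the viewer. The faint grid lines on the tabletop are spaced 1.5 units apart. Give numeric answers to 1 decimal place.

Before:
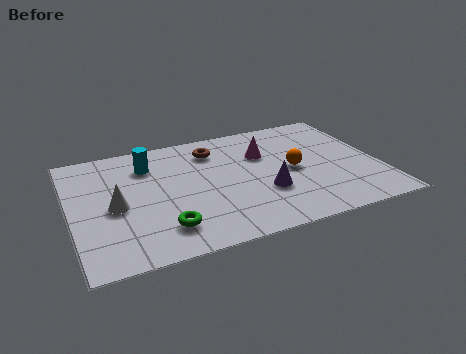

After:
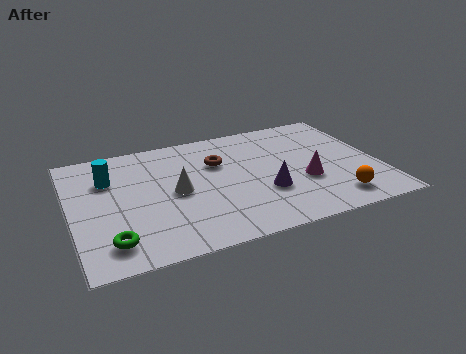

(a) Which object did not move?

the purple cone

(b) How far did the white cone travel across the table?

2.1

The white cone moved from about (1.5, 3.2) to (3.6, 3.4), a distance of √(2.1² + 0.2²) ≈ 2.1.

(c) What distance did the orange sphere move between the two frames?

2.5

The orange sphere moved from about (7.7, 3.4) to (8.9, 1.2), a distance of √(1.2² + 2.2²) ≈ 2.5.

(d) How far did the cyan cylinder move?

1.5

The cyan cylinder moved from about (2.8, 5.3) to (1.4, 4.9), a distance of √(1.4² + 0.4²) ≈ 1.5.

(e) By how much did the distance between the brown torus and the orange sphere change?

+1.8

They were about 3.3 units apart before and 5.1 after — 1.8 units further apart.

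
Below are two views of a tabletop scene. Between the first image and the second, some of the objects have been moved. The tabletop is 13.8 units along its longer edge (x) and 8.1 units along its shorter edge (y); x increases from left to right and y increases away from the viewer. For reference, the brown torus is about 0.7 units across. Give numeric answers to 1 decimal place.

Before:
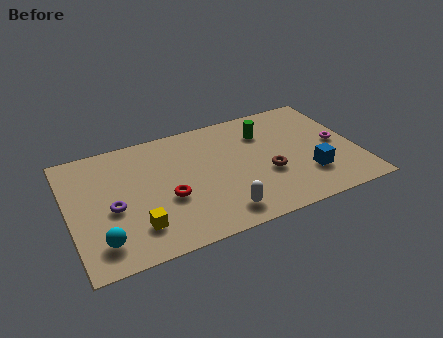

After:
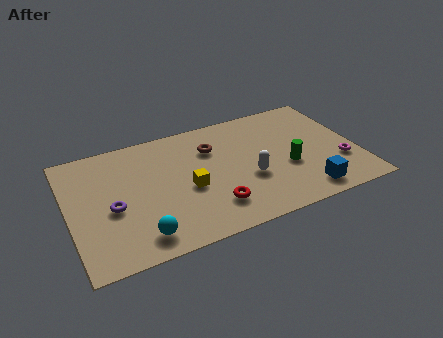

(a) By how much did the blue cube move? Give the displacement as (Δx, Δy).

(-0.3, -1.1)

From the two frames, the blue cube sits at roughly (11.3, 2.3) before and (11.0, 1.2) after.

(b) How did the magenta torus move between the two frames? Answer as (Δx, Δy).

(0.0, -1.4)

The magenta torus was at about (12.9, 4.0) and moved to about (12.9, 2.6).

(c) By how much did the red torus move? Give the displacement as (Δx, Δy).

(2.0, -1.3)

The red torus was at about (4.6, 3.2) and moved to about (6.6, 1.9).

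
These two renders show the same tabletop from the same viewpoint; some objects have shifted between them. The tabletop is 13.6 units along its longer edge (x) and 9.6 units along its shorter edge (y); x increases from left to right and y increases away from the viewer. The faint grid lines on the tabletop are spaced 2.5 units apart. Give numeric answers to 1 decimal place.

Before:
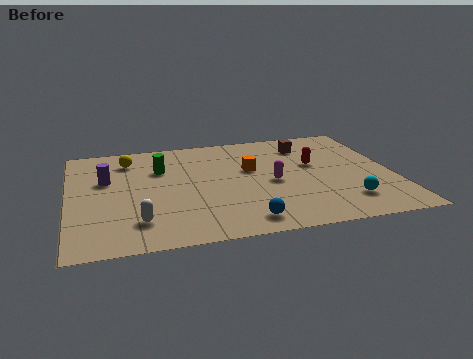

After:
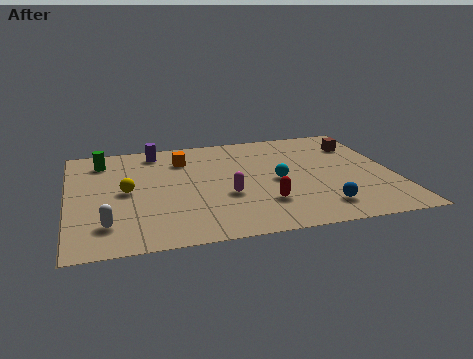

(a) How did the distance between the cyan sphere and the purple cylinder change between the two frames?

-4.3

Before: roughly 10.5 units apart; after: 6.2. That's 4.3 units closer together.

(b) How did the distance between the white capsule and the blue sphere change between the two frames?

+4.4

They were about 4.4 units apart before and 8.8 after — 4.4 units further apart.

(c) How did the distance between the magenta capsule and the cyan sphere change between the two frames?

-1.3

They were about 3.7 units apart before and 2.4 after — 1.3 units closer together.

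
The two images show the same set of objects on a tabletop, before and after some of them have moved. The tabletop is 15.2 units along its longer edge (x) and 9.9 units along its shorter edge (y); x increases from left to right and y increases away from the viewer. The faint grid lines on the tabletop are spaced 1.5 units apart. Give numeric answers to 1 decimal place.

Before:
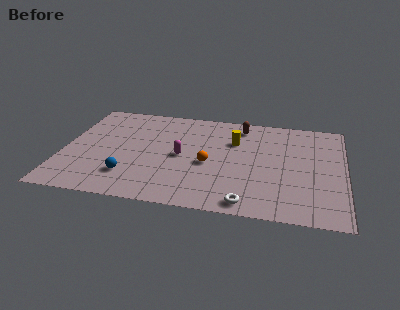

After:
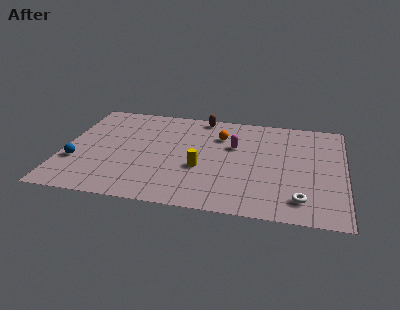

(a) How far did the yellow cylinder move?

3.4

From (9.2, 6.8) to (7.5, 3.8), the yellow cylinder covered √(1.7² + 3.0²) ≈ 3.4 units.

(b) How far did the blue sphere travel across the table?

3.0

From (3.7, 2.4) to (0.8, 3.3), the blue sphere covered √(2.9² + 0.9²) ≈ 3.0 units.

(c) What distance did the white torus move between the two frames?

2.9

The white torus moved from about (10.1, 1.0) to (12.9, 1.8), a distance of √(2.8² + 0.8²) ≈ 2.9.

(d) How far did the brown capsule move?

2.3

From (9.5, 8.4) to (7.3, 9.0), the brown capsule covered √(2.2² + 0.6²) ≈ 2.3 units.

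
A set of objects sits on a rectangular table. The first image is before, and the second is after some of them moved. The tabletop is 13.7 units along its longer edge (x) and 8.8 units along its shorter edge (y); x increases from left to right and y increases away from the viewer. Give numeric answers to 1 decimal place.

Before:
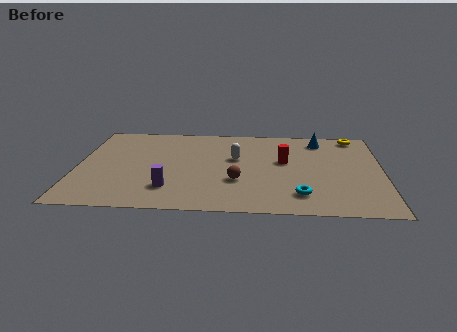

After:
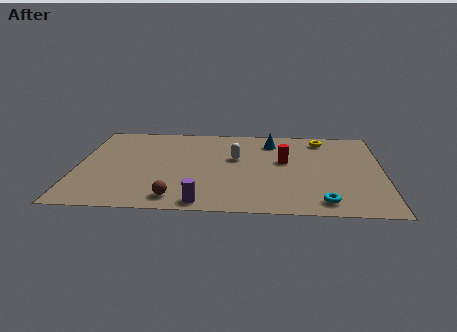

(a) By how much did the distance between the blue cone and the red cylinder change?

-0.7

They were about 2.8 units apart before and 2.1 after — 0.7 units closer together.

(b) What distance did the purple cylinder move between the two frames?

2.0

The purple cylinder was near (4.2, 2.1) before and (5.7, 0.8) after, so it travelled √(1.5² + 1.3²) ≈ 2.0 units.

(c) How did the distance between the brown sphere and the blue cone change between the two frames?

+1.5

They were about 5.7 units apart before and 7.2 after — 1.5 units further apart.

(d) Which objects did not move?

the red cylinder and the white capsule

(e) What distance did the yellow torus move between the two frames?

1.6

The yellow torus was near (12.5, 7.9) before and (11.0, 7.5) after, so it travelled √(1.5² + 0.4²) ≈ 1.6 units.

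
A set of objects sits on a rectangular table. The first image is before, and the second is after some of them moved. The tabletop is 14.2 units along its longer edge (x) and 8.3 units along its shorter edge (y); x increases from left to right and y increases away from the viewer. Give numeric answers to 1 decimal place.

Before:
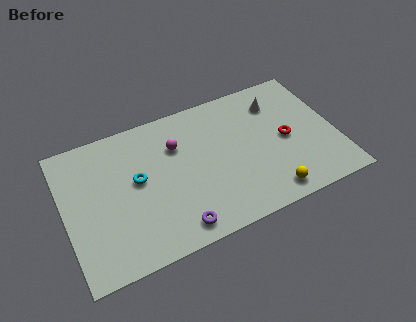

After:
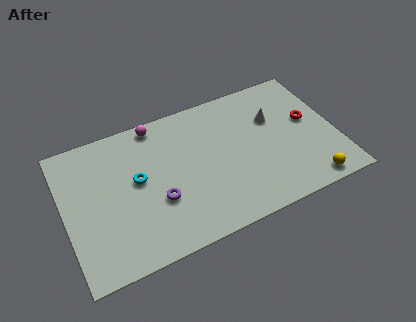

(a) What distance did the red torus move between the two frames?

1.5

The red torus was near (11.6, 4.0) before and (12.9, 4.7) after, so it travelled √(1.3² + 0.7²) ≈ 1.5 units.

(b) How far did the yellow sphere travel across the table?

2.1

The yellow sphere moved from about (10.3, 1.1) to (12.4, 0.9), a distance of √(2.1² + 0.2²) ≈ 2.1.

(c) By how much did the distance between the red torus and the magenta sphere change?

+2.4

Before: roughly 5.9 units apart; after: 8.3. That's 2.4 units further apart.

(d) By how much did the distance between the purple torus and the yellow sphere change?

+3.1

They were about 4.9 units apart before and 8.0 after — 3.1 units further apart.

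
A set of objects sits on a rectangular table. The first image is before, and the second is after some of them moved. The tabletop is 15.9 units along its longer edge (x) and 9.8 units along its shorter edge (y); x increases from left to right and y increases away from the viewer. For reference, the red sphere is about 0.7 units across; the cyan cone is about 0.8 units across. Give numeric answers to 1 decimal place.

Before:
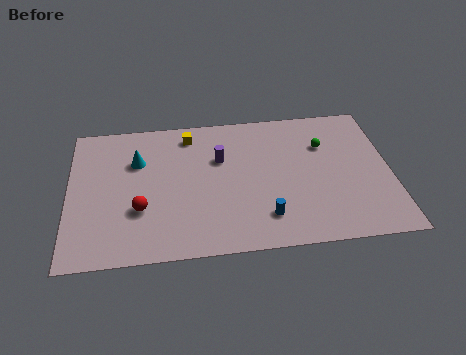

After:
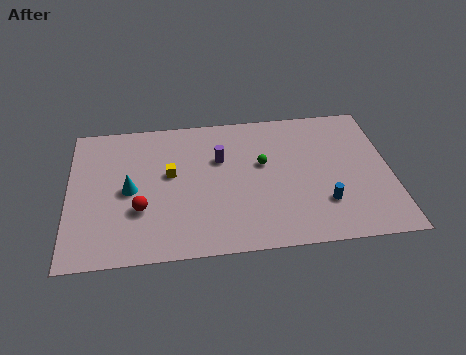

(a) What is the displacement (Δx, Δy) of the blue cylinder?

(2.9, 0.6)

The blue cylinder started near (9.6, 2.1) and ended near (12.5, 2.7).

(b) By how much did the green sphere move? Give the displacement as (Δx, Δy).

(-3.1, -1.0)

The green sphere was at about (12.7, 6.8) and moved to about (9.6, 5.8).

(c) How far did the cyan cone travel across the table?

2.0

The cyan cone was near (3.4, 6.7) before and (3.0, 4.7) after, so it travelled √(0.4² + 2.0²) ≈ 2.0 units.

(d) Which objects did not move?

the purple cylinder and the red sphere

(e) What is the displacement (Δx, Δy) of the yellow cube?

(-1.0, -2.7)

From the two frames, the yellow cube sits at roughly (6.0, 8.3) before and (5.0, 5.6) after.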